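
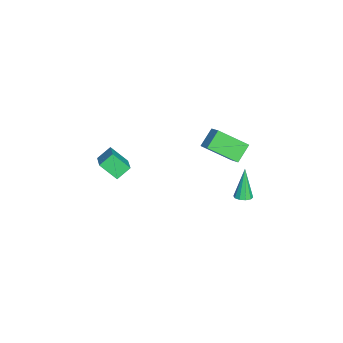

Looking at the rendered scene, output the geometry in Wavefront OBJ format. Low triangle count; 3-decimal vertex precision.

v 1.287 3.165 2.515
v 1.379 1.632 3.582
v 0.519 3.638 3.26
v 0.611 2.105 4.327
v 2.009 3.555 3.013
v 2.101 2.022 4.08
v 1.241 4.028 3.758
v 1.333 2.495 4.825
v -2.14 3.611 -3.592
v -1.668 3.768 -3.438
v -2.74 3.629 -1.768
v -1.845 4.029 -3.499
v -2.134 4.131 -3.595
v -2.426 4.035 -3.69
v -2.608 3.776 -3.747
v -2.612 3.455 -3.746
v -2.435 3.193 -3.685
v -2.146 3.091 -3.589
v -1.854 3.188 -3.494
v -1.672 3.446 -3.436
v 1.161 -3.608 1.923
v 0.741 -2.99 2.494
v 1.367 -2.699 1.09
v 0.947 -2.081 1.661
v 2.533 -3.299 2.599
v 2.113 -2.681 3.17
v 2.739 -2.39 1.766
v 2.319 -1.772 2.337
f 2 4 1
f 5 2 1
f 1 4 3
f 3 5 1
f 2 8 4
f 6 2 5
f 6 8 2
f 4 8 3
f 7 5 3
f 3 8 7
f 7 6 5
f 8 6 7
f 10 9 12
f 10 12 11
f 12 9 13
f 12 13 11
f 13 9 14
f 13 14 11
f 14 9 15
f 14 15 11
f 15 9 16
f 15 16 11
f 16 9 17
f 16 17 11
f 17 9 18
f 17 18 11
f 18 9 19
f 18 19 11
f 19 9 20
f 19 20 11
f 20 9 10
f 20 10 11
f 22 24 21
f 25 22 21
f 21 24 23
f 23 25 21
f 22 28 24
f 26 22 25
f 26 28 22
f 24 28 23
f 27 25 23
f 23 28 27
f 27 26 25
f 28 26 27



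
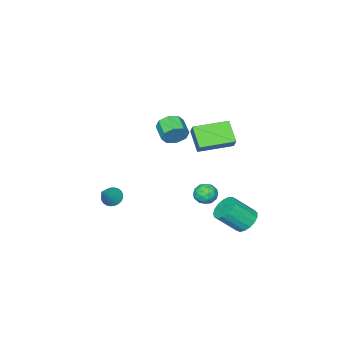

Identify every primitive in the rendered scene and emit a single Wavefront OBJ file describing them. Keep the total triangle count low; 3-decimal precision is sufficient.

v 0.295 4.274 -4.179
v 0.775 4.971 -4.101
v 1.725 4.183 -2.903
v 1.245 3.486 -2.981
v 0.478 5.027 -3.829
v 1.427 4.239 -2.631
v 0.139 4.91 -3.637
v 1.088 4.122 -2.439
v -0.165 4.647 -3.569
v 0.785 3.859 -2.371
v -0.363 4.299 -3.641
v 0.587 3.511 -2.443
v -0.41 3.945 -3.836
v 0.54 3.157 -2.638
v -0.296 3.667 -4.11
v 0.654 2.879 -2.912
v -0.046 3.527 -4.4
v 0.904 2.739 -3.201
v 0.282 3.559 -4.639
v 1.231 2.771 -3.44
v 0.613 3.754 -4.772
v 1.562 2.967 -3.574
v 0.871 4.069 -4.77
v 1.82 3.281 -3.572
v 0.997 4.43 -4.632
v 1.947 3.643 -3.434
v 0.962 4.756 -4.391
v 1.912 3.968 -3.193
v 2.968 -3.5 -4.564
v 3.365 -3.244 -5.039
v 4.112 -3.14 -3.416
v 3.227 -3.033 -4.969
v 3.05 -2.893 -4.836
v 2.861 -2.846 -4.662
v 2.688 -2.899 -4.473
v 2.557 -3.042 -4.298
v 2.49 -3.256 -4.164
v 2.495 -3.507 -4.09
v 2.572 -3.757 -4.088
v 2.709 -3.967 -4.159
v 2.886 -4.107 -4.292
v 3.076 -4.154 -4.466
v 3.249 -4.102 -4.654
v 3.379 -3.958 -4.83
v 3.447 -3.744 -4.964
v 3.442 -3.494 -5.038
v 2.472 2.607 1.656
v 1.942 1.59 2.592
v 0.726 3.636 1.786
v 0.197 2.619 2.722
v 2.803 3.081 2.358
v 2.274 2.064 3.294
v 1.058 4.11 2.488
v 0.528 3.093 3.424
v 1.968 0.496 1.771
v 2.234 0.095 1.145
v 1.718 -0.837 1.522
v 1.452 -0.436 2.149
v 2.616 0.073 1.613
v 2.1 -0.859 1.99
v 2.619 0.298 2.174
v 2.102 -0.633 2.551
v 2.24 0.64 2.499
v 1.724 -0.292 2.876
v 1.702 0.897 2.398
v 1.186 -0.035 2.775
v 1.32 0.919 1.93
v 0.804 -0.013 2.307
v 1.318 0.693 1.369
v 0.801 -0.238 1.746
v 1.696 0.352 1.044
v 1.18 -0.58 1.421
v 0.79 1.95 -2.197
v 1.104 2.477 -1.791
v 1.696 2.003 -2.969
v 2.01 2.53 -2.563
v 1.971 1.842 -2.305
v 1.411 1.809 -1.829
v 1.389 2.671 -2.931
v 0.829 2.638 -2.455
v 1.475 2.923 -2.245
v 1.834 2.41 -1.858
v 0.966 2.07 -2.902
v 1.325 1.557 -2.515
v 0.868 2.209 -1.927
v 1.932 2.271 -2.833
v 1.909 1.867 -2.682
v 2.094 2.177 -2.444
v 1.048 1.816 -1.948
v 1.233 2.126 -1.71
v 1.742 1.753 -2.012
v 1.567 2.354 -3.05
v 1.752 2.664 -2.812
v 0.706 2.303 -2.316
v 0.891 2.613 -2.078
v 1.058 2.727 -2.748
v 1.27 2.781 -1.955
v 1.802 2.812 -2.408
v 1.437 2.895 -2.625
v 1.108 2.875 -2.345
v 1.482 2.479 -1.727
v 2.014 2.511 -2.181
v 1.991 2.106 -2.029
v 1.662 2.087 -1.749
v 1.699 2.742 -1.994
v 0.786 1.969 -2.579
v 1.318 2.001 -3.033
v 1.138 2.393 -3.011
v 0.809 2.374 -2.731
v 0.998 1.668 -2.352
v 1.53 1.699 -2.805
v 1.692 1.605 -2.415
v 1.363 1.585 -2.135
v 1.101 1.738 -2.766
f 2 1 5
f 2 5 3
f 3 5 6
f 3 6 4
f 5 1 7
f 5 7 6
f 6 7 8
f 6 8 4
f 7 1 9
f 7 9 8
f 8 9 10
f 8 10 4
f 9 1 11
f 9 11 10
f 10 11 12
f 10 12 4
f 11 1 13
f 11 13 12
f 12 13 14
f 12 14 4
f 13 1 15
f 13 15 14
f 14 15 16
f 14 16 4
f 15 1 17
f 15 17 16
f 16 17 18
f 16 18 4
f 17 1 19
f 17 19 18
f 18 19 20
f 18 20 4
f 19 1 21
f 19 21 20
f 20 21 22
f 20 22 4
f 21 1 23
f 21 23 22
f 22 23 24
f 22 24 4
f 23 1 25
f 23 25 24
f 24 25 26
f 24 26 4
f 25 1 27
f 25 27 26
f 26 27 28
f 26 28 4
f 27 1 2
f 27 2 28
f 28 2 3
f 28 3 4
f 30 29 32
f 30 32 31
f 32 29 33
f 32 33 31
f 33 29 34
f 33 34 31
f 34 29 35
f 34 35 31
f 35 29 36
f 35 36 31
f 36 29 37
f 36 37 31
f 37 29 38
f 37 38 31
f 38 29 39
f 38 39 31
f 39 29 40
f 39 40 31
f 40 29 41
f 40 41 31
f 41 29 42
f 41 42 31
f 42 29 43
f 42 43 31
f 43 29 44
f 43 44 31
f 44 29 45
f 44 45 31
f 45 29 46
f 45 46 31
f 46 29 30
f 46 30 31
f 48 50 47
f 51 48 47
f 47 50 49
f 49 51 47
f 48 54 50
f 52 48 51
f 52 54 48
f 50 54 49
f 53 51 49
f 49 54 53
f 53 52 51
f 54 52 53
f 56 55 59
f 56 59 57
f 57 59 60
f 57 60 58
f 59 55 61
f 59 61 60
f 60 61 62
f 60 62 58
f 61 55 63
f 61 63 62
f 62 63 64
f 62 64 58
f 63 55 65
f 63 65 64
f 64 65 66
f 64 66 58
f 65 55 67
f 65 67 66
f 66 67 68
f 66 68 58
f 67 55 69
f 67 69 68
f 68 69 70
f 68 70 58
f 69 55 71
f 69 71 70
f 70 71 72
f 70 72 58
f 71 55 56
f 71 56 72
f 72 56 57
f 72 57 58
f 73 110 89
f 110 84 113
f 89 113 78
f 110 113 89
f 73 89 85
f 89 78 90
f 85 90 74
f 89 90 85
f 73 85 94
f 85 74 95
f 94 95 80
f 85 95 94
f 73 94 106
f 94 80 109
f 106 109 83
f 94 109 106
f 73 106 110
f 106 83 114
f 110 114 84
f 106 114 110
f 74 90 101
f 90 78 104
f 101 104 82
f 90 104 101
f 78 113 91
f 113 84 112
f 91 112 77
f 113 112 91
f 84 114 111
f 114 83 107
f 111 107 75
f 114 107 111
f 83 109 108
f 109 80 96
f 108 96 79
f 109 96 108
f 80 95 100
f 95 74 97
f 100 97 81
f 95 97 100
f 76 102 88
f 102 82 103
f 88 103 77
f 102 103 88
f 76 88 86
f 88 77 87
f 86 87 75
f 88 87 86
f 76 86 93
f 86 75 92
f 93 92 79
f 86 92 93
f 76 93 98
f 93 79 99
f 98 99 81
f 93 99 98
f 76 98 102
f 98 81 105
f 102 105 82
f 98 105 102
f 77 103 91
f 103 82 104
f 91 104 78
f 103 104 91
f 75 87 111
f 87 77 112
f 111 112 84
f 87 112 111
f 79 92 108
f 92 75 107
f 108 107 83
f 92 107 108
f 81 99 100
f 99 79 96
f 100 96 80
f 99 96 100
f 82 105 101
f 105 81 97
f 101 97 74
f 105 97 101



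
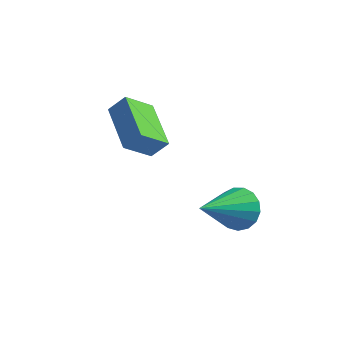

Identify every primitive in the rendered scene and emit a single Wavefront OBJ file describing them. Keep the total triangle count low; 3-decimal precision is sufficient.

v -3.339 -0.159 1.797
v -2.803 0.088 2.436
v -2.998 0.849 1.122
v -2.462 1.095 1.761
v -1.778 -1.275 0.919
v -1.242 -1.029 1.558
v -1.437 -0.268 0.244
v -0.901 -0.021 0.883
v 1.21 0.923 -1.843
v 1.591 1.205 -1.09
v 1.05 -0.963 -1.057
v 1.175 1.268 -1.023
v 0.767 1.252 -1.144
v 0.461 1.161 -1.426
v 0.326 1.015 -1.803
v 0.393 0.848 -2.189
v 0.648 0.699 -2.496
v 1.031 0.601 -2.653
v 1.456 0.576 -2.625
v 1.824 0.632 -2.418
v 2.051 0.754 -2.079
v 2.086 0.914 -1.686
v 1.92 1.077 -1.329
f 2 4 1
f 5 2 1
f 1 4 3
f 3 5 1
f 2 8 4
f 6 2 5
f 6 8 2
f 4 8 3
f 7 5 3
f 3 8 7
f 7 6 5
f 8 6 7
f 10 9 12
f 10 12 11
f 12 9 13
f 12 13 11
f 13 9 14
f 13 14 11
f 14 9 15
f 14 15 11
f 15 9 16
f 15 16 11
f 16 9 17
f 16 17 11
f 17 9 18
f 17 18 11
f 18 9 19
f 18 19 11
f 19 9 20
f 19 20 11
f 20 9 21
f 20 21 11
f 21 9 22
f 21 22 11
f 22 9 23
f 22 23 11
f 23 9 10
f 23 10 11



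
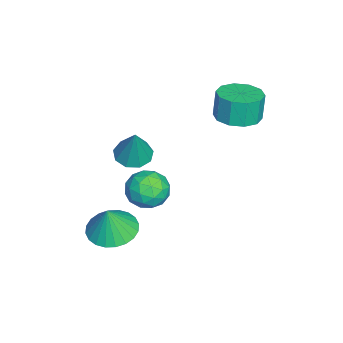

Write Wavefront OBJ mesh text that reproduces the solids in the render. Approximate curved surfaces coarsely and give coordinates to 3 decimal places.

v 3.66 -1.324 -2.02
v 4.668 -1.008 -2.246
v 4.02 -1.456 -0.6
v 4.482 -0.639 -2.165
v 4.171 -0.374 -2.061
v 3.782 -0.254 -1.952
v 3.375 -0.296 -1.852
v 3.011 -0.496 -1.779
v 2.746 -0.821 -1.741
v 2.62 -1.223 -1.747
v 2.653 -1.641 -1.793
v 2.838 -2.01 -1.875
v 3.149 -2.275 -1.978
v 3.538 -2.395 -2.088
v 3.945 -2.353 -2.187
v 4.309 -2.153 -2.261
v 4.574 -1.828 -2.298
v 4.7 -1.426 -2.293
v -0.689 -1.171 -0.859
v -0.182 -1.843 -0.974
v -0.031 -0.969 0.879
v 0.094 -1.356 -1.134
v 0.002 -0.783 -1.166
v -0.412 -0.391 -1.054
v -0.957 -0.364 -0.851
v -1.376 -0.714 -0.652
v -1.473 -1.278 -0.55
v -1.204 -1.792 -0.592
v -0.694 -2.015 -0.76
v -0.873 3.121 1.833
v -0.331 3.973 1.864
v -0.526 4.051 3.157
v -1.067 3.199 3.127
v -0.928 4.127 1.765
v -1.123 4.205 3.058
v -1.504 3.897 1.692
v -1.699 3.975 2.985
v -1.838 3.37 1.673
v -2.033 3.448 2.966
v -1.804 2.748 1.716
v -1.999 2.826 3.009
v -1.414 2.269 1.803
v -1.609 2.347 3.096
v -0.817 2.115 1.902
v -1.012 2.193 3.195
v -0.241 2.345 1.975
v -0.436 2.423 3.268
v 0.093 2.872 1.994
v -0.102 2.95 3.287
v 0.059 3.494 1.951
v -0.136 3.572 3.244
v 1.119 0.316 -1.566
v 1.585 -0.396 -2.109
v -0.325 -0.364 -1.911
v 0.141 -1.076 -2.454
v 0.245 -1.058 -1.451
v 1.137 -0.638 -1.237
v 0.123 -0.122 -2.783
v 1.015 0.298 -2.569
v 0.969 -0.667 -2.861
v 1.044 -1.246 -2.037
v 0.216 0.486 -1.983
v 0.291 -0.093 -1.159
v 1.479 0.02 -1.807
v -0.219 -0.78 -2.213
v -0.158 -0.769 -1.623
v 0.116 -1.188 -1.942
v 1.216 -0.123 -1.294
v 1.489 -0.541 -1.613
v 0.701 -0.93 -1.227
v -0.229 -0.219 -2.407
v 0.044 -0.637 -2.726
v 1.144 0.428 -2.078
v 1.418 0.009 -2.397
v 0.559 0.17 -2.793
v 1.39 -0.558 -2.568
v 0.542 -0.958 -2.772
v 0.531 -0.397 -2.965
v 1.056 -0.15 -2.839
v 1.435 -0.898 -2.084
v 0.586 -1.298 -2.287
v 0.647 -1.288 -1.697
v 1.171 -1.041 -1.572
v 1.073 -1.057 -2.526
v 0.674 0.538 -1.733
v -0.175 0.138 -1.936
v 0.089 0.281 -2.448
v 0.613 0.528 -2.323
v 0.718 0.198 -1.248
v -0.13 -0.202 -1.452
v 0.204 -0.61 -1.181
v 0.729 -0.363 -1.055
v 0.187 0.297 -1.494
f 2 1 4
f 2 4 3
f 4 1 5
f 4 5 3
f 5 1 6
f 5 6 3
f 6 1 7
f 6 7 3
f 7 1 8
f 7 8 3
f 8 1 9
f 8 9 3
f 9 1 10
f 9 10 3
f 10 1 11
f 10 11 3
f 11 1 12
f 11 12 3
f 12 1 13
f 12 13 3
f 13 1 14
f 13 14 3
f 14 1 15
f 14 15 3
f 15 1 16
f 15 16 3
f 16 1 17
f 16 17 3
f 17 1 18
f 17 18 3
f 18 1 2
f 18 2 3
f 20 19 22
f 20 22 21
f 22 19 23
f 22 23 21
f 23 19 24
f 23 24 21
f 24 19 25
f 24 25 21
f 25 19 26
f 25 26 21
f 26 19 27
f 26 27 21
f 27 19 28
f 27 28 21
f 28 19 29
f 28 29 21
f 29 19 20
f 29 20 21
f 31 30 34
f 31 34 32
f 32 34 35
f 32 35 33
f 34 30 36
f 34 36 35
f 35 36 37
f 35 37 33
f 36 30 38
f 36 38 37
f 37 38 39
f 37 39 33
f 38 30 40
f 38 40 39
f 39 40 41
f 39 41 33
f 40 30 42
f 40 42 41
f 41 42 43
f 41 43 33
f 42 30 44
f 42 44 43
f 43 44 45
f 43 45 33
f 44 30 46
f 44 46 45
f 45 46 47
f 45 47 33
f 46 30 48
f 46 48 47
f 47 48 49
f 47 49 33
f 48 30 50
f 48 50 49
f 49 50 51
f 49 51 33
f 50 30 31
f 50 31 51
f 51 31 32
f 51 32 33
f 52 89 68
f 89 63 92
f 68 92 57
f 89 92 68
f 52 68 64
f 68 57 69
f 64 69 53
f 68 69 64
f 52 64 73
f 64 53 74
f 73 74 59
f 64 74 73
f 52 73 85
f 73 59 88
f 85 88 62
f 73 88 85
f 52 85 89
f 85 62 93
f 89 93 63
f 85 93 89
f 53 69 80
f 69 57 83
f 80 83 61
f 69 83 80
f 57 92 70
f 92 63 91
f 70 91 56
f 92 91 70
f 63 93 90
f 93 62 86
f 90 86 54
f 93 86 90
f 62 88 87
f 88 59 75
f 87 75 58
f 88 75 87
f 59 74 79
f 74 53 76
f 79 76 60
f 74 76 79
f 55 81 67
f 81 61 82
f 67 82 56
f 81 82 67
f 55 67 65
f 67 56 66
f 65 66 54
f 67 66 65
f 55 65 72
f 65 54 71
f 72 71 58
f 65 71 72
f 55 72 77
f 72 58 78
f 77 78 60
f 72 78 77
f 55 77 81
f 77 60 84
f 81 84 61
f 77 84 81
f 56 82 70
f 82 61 83
f 70 83 57
f 82 83 70
f 54 66 90
f 66 56 91
f 90 91 63
f 66 91 90
f 58 71 87
f 71 54 86
f 87 86 62
f 71 86 87
f 60 78 79
f 78 58 75
f 79 75 59
f 78 75 79
f 61 84 80
f 84 60 76
f 80 76 53
f 84 76 80



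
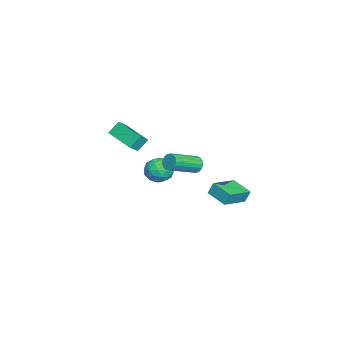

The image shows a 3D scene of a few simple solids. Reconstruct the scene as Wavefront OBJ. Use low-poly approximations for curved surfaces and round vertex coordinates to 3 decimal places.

v -0.407 -0.79 -2.943
v 0.375 -0.851 -3.394
v -0.615 -2.229 -3.106
v 0.167 -2.29 -3.557
v 0.169 -2.107 -2.672
v 0.297 -1.218 -2.571
v -0.537 -1.862 -3.929
v -0.409 -0.973 -3.828
v 0.294 -1.514 -4.003
v 0.73 -1.666 -3.226
v -0.97 -1.414 -3.274
v -0.534 -1.566 -2.497
v 0.002 -0.694 -3.154
v -0.242 -2.386 -3.346
v -0.241 -2.278 -2.825
v 0.218 -2.314 -3.09
v -0.043 -0.909 -2.67
v 0.416 -0.946 -2.935
v 0.295 -1.684 -2.511
v -0.656 -2.134 -3.565
v -0.197 -2.171 -3.83
v -0.458 -0.766 -3.41
v 0.001 -0.802 -3.675
v -0.535 -1.396 -3.989
v 0.414 -1.12 -3.777
v 0.292 -1.966 -3.873
v -0.122 -1.714 -4.092
v -0.047 -1.192 -4.033
v 0.671 -1.209 -3.321
v 0.548 -2.055 -3.416
v 0.55 -1.947 -2.896
v 0.625 -1.424 -2.837
v 0.623 -1.599 -3.679
v -0.788 -1.025 -3.084
v -0.911 -1.871 -3.179
v -0.865 -1.656 -3.663
v -0.79 -1.133 -3.604
v -0.532 -1.114 -2.627
v -0.654 -1.96 -2.723
v -0.193 -1.888 -2.467
v -0.118 -1.366 -2.408
v -0.863 -1.481 -2.821
v 4.152 2.046 -2.189
v 4.083 2.328 -1.444
v 2.8 2.9 -2.636
v 2.731 3.181 -1.89
v 4.909 3.079 -2.51
v 4.84 3.36 -1.764
v 3.557 3.932 -2.956
v 3.488 4.214 -2.211
v 1.132 0.812 -1.838
v 1.478 0.891 -2.284
v 2.734 -0.333 -1.528
v 2.388 -0.412 -1.082
v 1.556 1.082 -2.106
v 2.813 -0.142 -1.35
v 1.538 1.211 -1.866
v 2.794 -0.013 -1.11
v 1.426 1.249 -1.62
v 2.682 0.025 -0.864
v 1.247 1.186 -1.424
v 2.503 -0.038 -0.668
v 1.042 1.038 -1.323
v 2.298 -0.186 -0.566
v 0.857 0.838 -1.34
v 2.113 -0.386 -0.583
v 0.735 0.632 -1.471
v 1.991 -0.592 -0.714
v 0.704 0.467 -1.686
v 1.96 -0.757 -0.929
v 0.771 0.381 -1.936
v 2.027 -0.842 -1.179
v 0.921 0.394 -2.164
v 2.177 -0.83 -1.407
v 1.119 0.503 -2.317
v 2.375 -0.721 -1.56
v 1.32 0.682 -2.36
v 2.576 -0.542 -1.604
v -2.832 -4.631 -2.324
v -2.275 -4.943 -1.794
v -3.247 -4.129 -1.592
v -2.689 -4.441 -1.062
v -1.611 -3.079 -2.698
v -1.053 -3.391 -2.168
v -2.025 -2.577 -1.966
v -1.468 -2.889 -1.436
f 1 38 17
f 38 12 41
f 17 41 6
f 38 41 17
f 1 17 13
f 17 6 18
f 13 18 2
f 17 18 13
f 1 13 22
f 13 2 23
f 22 23 8
f 13 23 22
f 1 22 34
f 22 8 37
f 34 37 11
f 22 37 34
f 1 34 38
f 34 11 42
f 38 42 12
f 34 42 38
f 2 18 29
f 18 6 32
f 29 32 10
f 18 32 29
f 6 41 19
f 41 12 40
f 19 40 5
f 41 40 19
f 12 42 39
f 42 11 35
f 39 35 3
f 42 35 39
f 11 37 36
f 37 8 24
f 36 24 7
f 37 24 36
f 8 23 28
f 23 2 25
f 28 25 9
f 23 25 28
f 4 30 16
f 30 10 31
f 16 31 5
f 30 31 16
f 4 16 14
f 16 5 15
f 14 15 3
f 16 15 14
f 4 14 21
f 14 3 20
f 21 20 7
f 14 20 21
f 4 21 26
f 21 7 27
f 26 27 9
f 21 27 26
f 4 26 30
f 26 9 33
f 30 33 10
f 26 33 30
f 5 31 19
f 31 10 32
f 19 32 6
f 31 32 19
f 3 15 39
f 15 5 40
f 39 40 12
f 15 40 39
f 7 20 36
f 20 3 35
f 36 35 11
f 20 35 36
f 9 27 28
f 27 7 24
f 28 24 8
f 27 24 28
f 10 33 29
f 33 9 25
f 29 25 2
f 33 25 29
f 44 46 43
f 47 44 43
f 43 46 45
f 45 47 43
f 44 50 46
f 48 44 47
f 48 50 44
f 46 50 45
f 49 47 45
f 45 50 49
f 49 48 47
f 50 48 49
f 52 51 55
f 52 55 53
f 53 55 56
f 53 56 54
f 55 51 57
f 55 57 56
f 56 57 58
f 56 58 54
f 57 51 59
f 57 59 58
f 58 59 60
f 58 60 54
f 59 51 61
f 59 61 60
f 60 61 62
f 60 62 54
f 61 51 63
f 61 63 62
f 62 63 64
f 62 64 54
f 63 51 65
f 63 65 64
f 64 65 66
f 64 66 54
f 65 51 67
f 65 67 66
f 66 67 68
f 66 68 54
f 67 51 69
f 67 69 68
f 68 69 70
f 68 70 54
f 69 51 71
f 69 71 70
f 70 71 72
f 70 72 54
f 71 51 73
f 71 73 72
f 72 73 74
f 72 74 54
f 73 51 75
f 73 75 74
f 74 75 76
f 74 76 54
f 75 51 77
f 75 77 76
f 76 77 78
f 76 78 54
f 77 51 52
f 77 52 78
f 78 52 53
f 78 53 54
f 80 82 79
f 83 80 79
f 79 82 81
f 81 83 79
f 80 86 82
f 84 80 83
f 84 86 80
f 82 86 81
f 85 83 81
f 81 86 85
f 85 84 83
f 86 84 85



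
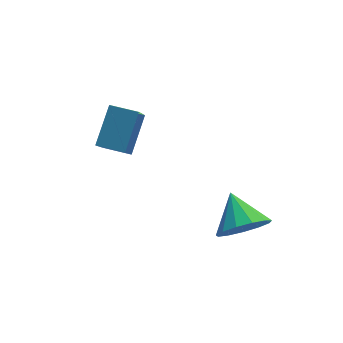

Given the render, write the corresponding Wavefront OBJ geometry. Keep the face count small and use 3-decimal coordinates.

v -4.575 1.829 3.031
v -3.762 2.862 4.186
v -3.985 3.155 1.43
v -3.172 4.188 2.585
v -3.648 1.252 2.895
v -2.835 2.285 4.05
v -3.058 2.578 1.294
v -2.245 3.611 2.449
v -0.032 -1.265 -0.245
v 0.962 -1.401 0.063
v -0.108 0.065 0.585
v 0.985 -1.087 -0.438
v 0.684 -0.829 -0.878
v 0.156 -0.71 -1.117
v -0.432 -0.767 -1.079
v -0.892 -0.982 -0.777
v -1.08 -1.287 -0.306
v -0.935 -1.585 0.184
v -0.503 -1.781 0.538
v 0.078 -1.814 0.643
v 0.624 -1.672 0.466
f 2 4 1
f 5 2 1
f 1 4 3
f 3 5 1
f 2 8 4
f 6 2 5
f 6 8 2
f 4 8 3
f 7 5 3
f 3 8 7
f 7 6 5
f 8 6 7
f 10 9 12
f 10 12 11
f 12 9 13
f 12 13 11
f 13 9 14
f 13 14 11
f 14 9 15
f 14 15 11
f 15 9 16
f 15 16 11
f 16 9 17
f 16 17 11
f 17 9 18
f 17 18 11
f 18 9 19
f 18 19 11
f 19 9 20
f 19 20 11
f 20 9 21
f 20 21 11
f 21 9 10
f 21 10 11



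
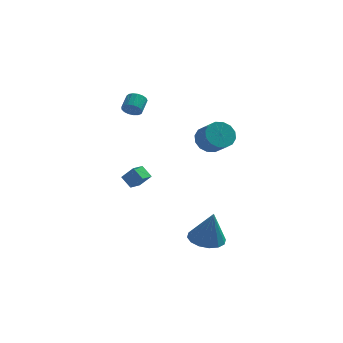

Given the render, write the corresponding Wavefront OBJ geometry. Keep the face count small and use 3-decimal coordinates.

v 1.221 -3.879 -4.9
v 2.277 -3.677 -5.08
v 1.619 -4.101 -2.82
v 2.046 -3.171 -4.982
v 1.595 -2.855 -4.862
v 1.043 -2.814 -4.752
v 0.539 -3.057 -4.682
v 0.218 -3.521 -4.67
v 0.165 -4.081 -4.72
v 0.396 -4.586 -4.818
v 0.848 -4.902 -4.938
v 1.4 -4.944 -5.048
v 1.904 -4.7 -5.118
v 2.225 -4.236 -5.13
v 1.234 0.251 0.829
v 1.905 0.1 0.159
v 2.537 -0.823 1.002
v 1.866 -0.671 1.671
v 2.081 0.473 0.436
v 2.713 -0.449 1.278
v 2.03 0.787 0.817
v 2.663 -0.135 1.66
v 1.766 0.957 1.202
v 2.398 0.035 2.045
v 1.359 0.938 1.487
v 1.992 0.016 2.329
v 0.919 0.735 1.596
v 1.551 -0.187 2.438
v 0.563 0.403 1.498
v 1.195 -0.52 2.341
v 0.387 0.029 1.222
v 1.019 -0.893 2.064
v 0.437 -0.285 0.84
v 1.07 -1.207 1.683
v 0.702 -0.455 0.455
v 1.334 -1.377 1.298
v 1.108 -0.436 0.171
v 1.741 -1.358 1.013
v 1.549 -0.233 0.062
v 2.181 -1.155 0.904
v -3.981 2.431 -3.493
v -3.266 2.238 -2.64
v -3.506 3.237 -3.708
v -2.79 3.044 -2.855
v -3.41 1.936 -4.085
v -2.694 1.743 -3.232
v -2.934 2.742 -4.3
v -2.219 2.549 -3.447
v -3.398 3.288 1.65
v -3.035 2.957 2.06
v -2.799 3.861 2.581
v -3.162 4.192 2.17
v -2.84 3.035 1.837
v -2.605 3.939 2.357
v -2.774 3.171 1.57
v -2.538 4.075 2.091
v -2.85 3.333 1.322
v -2.614 4.238 1.843
v -3.052 3.486 1.149
v -2.816 4.39 1.67
v -3.333 3.593 1.091
v -3.097 4.497 1.611
v -3.629 3.63 1.16
v -3.393 4.534 1.681
v -3.872 3.588 1.342
v -3.636 4.493 1.863
v -4.006 3.478 1.594
v -3.771 4.383 2.115
v -4.001 3.324 1.859
v -3.766 4.229 2.38
v -3.858 3.162 2.076
v -3.623 4.067 2.597
v -3.61 3.029 2.195
v -3.374 3.933 2.716
v -3.312 2.955 2.19
v -3.077 3.859 2.71
f 2 1 4
f 2 4 3
f 4 1 5
f 4 5 3
f 5 1 6
f 5 6 3
f 6 1 7
f 6 7 3
f 7 1 8
f 7 8 3
f 8 1 9
f 8 9 3
f 9 1 10
f 9 10 3
f 10 1 11
f 10 11 3
f 11 1 12
f 11 12 3
f 12 1 13
f 12 13 3
f 13 1 14
f 13 14 3
f 14 1 2
f 14 2 3
f 16 15 19
f 16 19 17
f 17 19 20
f 17 20 18
f 19 15 21
f 19 21 20
f 20 21 22
f 20 22 18
f 21 15 23
f 21 23 22
f 22 23 24
f 22 24 18
f 23 15 25
f 23 25 24
f 24 25 26
f 24 26 18
f 25 15 27
f 25 27 26
f 26 27 28
f 26 28 18
f 27 15 29
f 27 29 28
f 28 29 30
f 28 30 18
f 29 15 31
f 29 31 30
f 30 31 32
f 30 32 18
f 31 15 33
f 31 33 32
f 32 33 34
f 32 34 18
f 33 15 35
f 33 35 34
f 34 35 36
f 34 36 18
f 35 15 37
f 35 37 36
f 36 37 38
f 36 38 18
f 37 15 39
f 37 39 38
f 38 39 40
f 38 40 18
f 39 15 16
f 39 16 40
f 40 16 17
f 40 17 18
f 42 44 41
f 45 42 41
f 41 44 43
f 43 45 41
f 42 48 44
f 46 42 45
f 46 48 42
f 44 48 43
f 47 45 43
f 43 48 47
f 47 46 45
f 48 46 47
f 50 49 53
f 50 53 51
f 51 53 54
f 51 54 52
f 53 49 55
f 53 55 54
f 54 55 56
f 54 56 52
f 55 49 57
f 55 57 56
f 56 57 58
f 56 58 52
f 57 49 59
f 57 59 58
f 58 59 60
f 58 60 52
f 59 49 61
f 59 61 60
f 60 61 62
f 60 62 52
f 61 49 63
f 61 63 62
f 62 63 64
f 62 64 52
f 63 49 65
f 63 65 64
f 64 65 66
f 64 66 52
f 65 49 67
f 65 67 66
f 66 67 68
f 66 68 52
f 67 49 69
f 67 69 68
f 68 69 70
f 68 70 52
f 69 49 71
f 69 71 70
f 70 71 72
f 70 72 52
f 71 49 73
f 71 73 72
f 72 73 74
f 72 74 52
f 73 49 75
f 73 75 74
f 74 75 76
f 74 76 52
f 75 49 50
f 75 50 76
f 76 50 51
f 76 51 52



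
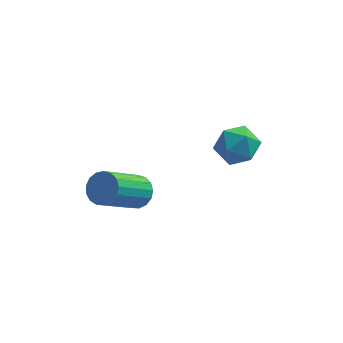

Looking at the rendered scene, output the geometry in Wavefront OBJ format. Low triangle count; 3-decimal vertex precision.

v 1.128 0.891 -1.669
v 2.012 0.894 -2.062
v 1.308 -0.614 -1.278
v 2.192 -0.611 -1.671
v 2.02 -0.11 -0.861
v 1.909 0.82 -1.103
v 1.411 -0.54 -2.237
v 1.3 0.39 -2.479
v 2.187 0.01 -2.413
v 2.564 0.276 -1.563
v 0.756 0.004 -1.777
v 1.133 0.27 -0.927
v -1.83 -3.058 -1.56
v -1.265 -3.48 -1.485
v -2.364 -4.704 -0.085
v -2.93 -4.282 -0.16
v -1.222 -3.244 -1.244
v -2.321 -4.468 0.155
v -1.319 -2.965 -1.076
v -2.418 -4.189 0.323
v -1.533 -2.707 -1.019
v -2.632 -3.931 0.381
v -1.815 -2.53 -1.086
v -2.914 -3.754 0.314
v -2.101 -2.473 -1.261
v -3.2 -3.698 0.139
v -2.325 -2.551 -1.505
v -3.424 -3.775 -0.105
v -2.435 -2.745 -1.761
v -3.534 -3.969 -0.361
v -2.407 -3.01 -1.971
v -3.506 -4.235 -0.571
v -2.247 -3.287 -2.087
v -3.346 -4.511 -0.687
v -1.992 -3.511 -2.082
v -3.091 -4.735 -0.683
v -1.699 -3.631 -1.958
v -2.798 -4.855 -0.558
v -1.437 -3.62 -1.742
v -2.536 -4.844 -0.342
f 1 12 6
f 1 6 2
f 1 2 8
f 1 8 11
f 1 11 12
f 2 6 10
f 6 12 5
f 12 11 3
f 11 8 7
f 8 2 9
f 4 10 5
f 4 5 3
f 4 3 7
f 4 7 9
f 4 9 10
f 5 10 6
f 3 5 12
f 7 3 11
f 9 7 8
f 10 9 2
f 14 13 17
f 14 17 15
f 15 17 18
f 15 18 16
f 17 13 19
f 17 19 18
f 18 19 20
f 18 20 16
f 19 13 21
f 19 21 20
f 20 21 22
f 20 22 16
f 21 13 23
f 21 23 22
f 22 23 24
f 22 24 16
f 23 13 25
f 23 25 24
f 24 25 26
f 24 26 16
f 25 13 27
f 25 27 26
f 26 27 28
f 26 28 16
f 27 13 29
f 27 29 28
f 28 29 30
f 28 30 16
f 29 13 31
f 29 31 30
f 30 31 32
f 30 32 16
f 31 13 33
f 31 33 32
f 32 33 34
f 32 34 16
f 33 13 35
f 33 35 34
f 34 35 36
f 34 36 16
f 35 13 37
f 35 37 36
f 36 37 38
f 36 38 16
f 37 13 39
f 37 39 38
f 38 39 40
f 38 40 16
f 39 13 14
f 39 14 40
f 40 14 15
f 40 15 16



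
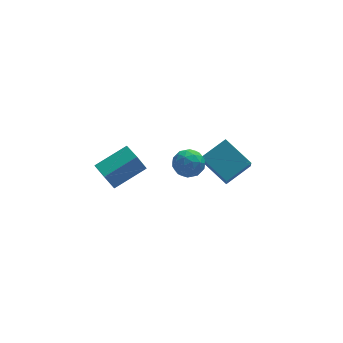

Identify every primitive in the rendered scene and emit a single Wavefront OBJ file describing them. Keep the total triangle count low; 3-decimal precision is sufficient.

v -0.716 -2.433 2.91
v -0.239 -3.03 3.394
v -1.081 -3.49 1.966
v -0.604 -4.087 2.45
v -1.367 -3.738 2.787
v -1.142 -3.084 3.371
v -0.178 -3.436 1.989
v 0.047 -2.782 2.573
v 0.093 -3.65 2.825
v -0.642 -3.836 3.318
v -0.678 -2.684 2.042
v -1.413 -2.87 2.535
v -0.446 -2.639 3.235
v -0.874 -3.881 2.125
v -1.323 -3.676 2.323
v -1.043 -4.027 2.608
v -0.976 -2.671 3.221
v -0.696 -3.022 3.506
v -1.359 -3.437 3.149
v -0.624 -3.498 1.854
v -0.344 -3.849 2.139
v -0.277 -2.493 2.752
v 0.003 -2.844 3.037
v 0.039 -3.083 2.211
v 0.03 -3.354 3.185
v -0.185 -3.975 2.63
v 0.066 -3.592 2.359
v 0.198 -3.208 2.702
v -0.402 -3.463 3.475
v -0.616 -4.085 2.92
v -1.065 -3.879 3.118
v -0.932 -3.495 3.461
v -0.207 -3.828 3.14
v -0.704 -2.435 2.44
v -0.918 -3.057 1.885
v -0.388 -3.025 1.899
v -0.255 -2.641 2.242
v -1.135 -2.545 2.73
v -1.35 -3.166 2.175
v -1.518 -3.312 2.658
v -1.386 -2.928 3.001
v -1.113 -2.692 2.22
v 0.938 0.334 -0.546
v 0.717 -0.491 0.473
v 2.416 0.864 0.203
v 2.195 0.039 1.223
v 1.945 -1.119 -1.503
v 1.724 -1.944 -0.483
v 3.423 -0.589 -0.753
v 3.202 -1.414 0.266
v -4.473 -3.047 1.299
v -4.969 -3.088 2.38
v -4.736 -1.858 1.225
v -5.231 -1.899 2.306
v -2.689 -2.601 2.134
v -3.184 -2.642 3.215
v -2.951 -1.412 2.06
v -3.447 -1.453 3.141
f 1 38 17
f 38 12 41
f 17 41 6
f 38 41 17
f 1 17 13
f 17 6 18
f 13 18 2
f 17 18 13
f 1 13 22
f 13 2 23
f 22 23 8
f 13 23 22
f 1 22 34
f 22 8 37
f 34 37 11
f 22 37 34
f 1 34 38
f 34 11 42
f 38 42 12
f 34 42 38
f 2 18 29
f 18 6 32
f 29 32 10
f 18 32 29
f 6 41 19
f 41 12 40
f 19 40 5
f 41 40 19
f 12 42 39
f 42 11 35
f 39 35 3
f 42 35 39
f 11 37 36
f 37 8 24
f 36 24 7
f 37 24 36
f 8 23 28
f 23 2 25
f 28 25 9
f 23 25 28
f 4 30 16
f 30 10 31
f 16 31 5
f 30 31 16
f 4 16 14
f 16 5 15
f 14 15 3
f 16 15 14
f 4 14 21
f 14 3 20
f 21 20 7
f 14 20 21
f 4 21 26
f 21 7 27
f 26 27 9
f 21 27 26
f 4 26 30
f 26 9 33
f 30 33 10
f 26 33 30
f 5 31 19
f 31 10 32
f 19 32 6
f 31 32 19
f 3 15 39
f 15 5 40
f 39 40 12
f 15 40 39
f 7 20 36
f 20 3 35
f 36 35 11
f 20 35 36
f 9 27 28
f 27 7 24
f 28 24 8
f 27 24 28
f 10 33 29
f 33 9 25
f 29 25 2
f 33 25 29
f 44 46 43
f 47 44 43
f 43 46 45
f 45 47 43
f 44 50 46
f 48 44 47
f 48 50 44
f 46 50 45
f 49 47 45
f 45 50 49
f 49 48 47
f 50 48 49
f 52 54 51
f 55 52 51
f 51 54 53
f 53 55 51
f 52 58 54
f 56 52 55
f 56 58 52
f 54 58 53
f 57 55 53
f 53 58 57
f 57 56 55
f 58 56 57



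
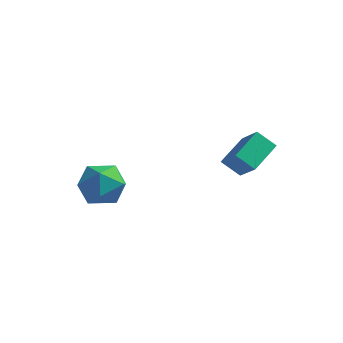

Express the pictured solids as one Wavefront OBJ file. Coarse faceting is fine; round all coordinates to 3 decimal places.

v -4.553 -0.094 1.113
v -3.688 0.29 0.486
v -3.372 -0.63 2.414
v -2.507 -0.246 1.787
v -3.237 0.486 2.256
v -3.967 0.818 1.452
v -3.093 -1.158 1.448
v -3.823 -0.826 0.644
v -2.785 -0.367 0.693
v -2.875 0.649 1.192
v -4.185 -0.989 1.708
v -4.275 0.027 2.207
v 0.163 3.151 1.877
v 0.465 4.628 2.525
v 0.967 3.285 1.199
v 1.269 4.761 1.846
v 1.051 2.559 2.814
v 1.353 4.035 3.461
v 1.855 2.692 2.135
v 2.157 4.169 2.783
f 1 12 6
f 1 6 2
f 1 2 8
f 1 8 11
f 1 11 12
f 2 6 10
f 6 12 5
f 12 11 3
f 11 8 7
f 8 2 9
f 4 10 5
f 4 5 3
f 4 3 7
f 4 7 9
f 4 9 10
f 5 10 6
f 3 5 12
f 7 3 11
f 9 7 8
f 10 9 2
f 14 16 13
f 17 14 13
f 13 16 15
f 15 17 13
f 14 20 16
f 18 14 17
f 18 20 14
f 16 20 15
f 19 17 15
f 15 20 19
f 19 18 17
f 20 18 19



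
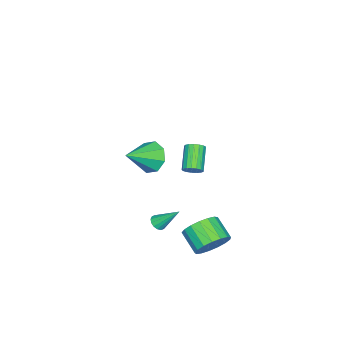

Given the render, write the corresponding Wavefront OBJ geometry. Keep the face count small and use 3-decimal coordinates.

v 1.513 4.346 -2.062
v 2.089 4.605 -1.236
v 1.503 3.533 -0.492
v 0.927 3.274 -1.318
v 1.673 4.871 -1.179
v 1.087 3.8 -0.435
v 1.22 5.018 -1.325
v 0.634 3.946 -0.58
v 0.834 5.011 -1.639
v 0.248 3.939 -0.895
v 0.604 4.851 -2.05
v 0.018 3.779 -1.306
v 0.582 4.575 -2.464
v -0.004 3.504 -1.72
v 0.773 4.247 -2.786
v 0.187 3.176 -2.042
v 1.134 3.942 -2.942
v 0.548 2.87 -2.198
v 1.581 3.729 -2.897
v 0.996 2.657 -2.152
v 2.013 3.657 -2.66
v 1.428 2.586 -1.916
v 2.331 3.743 -2.286
v 1.745 2.672 -1.542
v 2.46 3.968 -1.861
v 1.875 2.896 -1.117
v 2.373 4.278 -1.482
v 1.788 3.207 -0.738
v 1.598 3.211 3.405
v 1.976 3.062 3.776
v 0.88 2.6 4.706
v 0.502 2.749 4.335
v 1.922 3.312 3.837
v 0.827 2.85 4.768
v 1.795 3.54 3.8
v 0.699 3.077 4.73
v 1.622 3.691 3.672
v 0.526 3.229 4.602
v 1.444 3.733 3.483
v 0.348 3.271 4.413
v 1.301 3.656 3.276
v 0.205 3.193 4.206
v 1.226 3.476 3.098
v 0.13 3.014 4.029
v 1.236 3.236 2.991
v 0.14 2.773 3.921
v 1.33 2.99 2.979
v 0.234 2.528 3.909
v 1.484 2.795 3.064
v 0.388 2.332 3.994
v 1.665 2.695 3.227
v 0.569 2.233 4.158
v 1.83 2.713 3.431
v 0.735 2.251 4.362
v 1.943 2.846 3.629
v 0.847 2.383 4.559
v 0.093 0.348 -2.884
v 0.52 0.187 -2.656
v -0.113 1.512 -1.676
v 0.599 0.375 -2.824
v 0.542 0.556 -3.008
v 0.365 0.681 -3.158
v 0.115 0.716 -3.235
v -0.141 0.653 -3.218
v -0.334 0.509 -3.111
v -0.413 0.321 -2.944
v -0.356 0.14 -2.76
v -0.179 0.015 -2.609
v 0.071 -0.021 -2.532
v 0.327 0.042 -2.549
v -4.48 -2.679 -1.785
v -3.904 -2.637 -2.71
v -2.84 -3.321 -0.795
v -3.88 -1.919 -2.286
v -4.207 -1.647 -1.568
v -4.694 -1.979 -0.978
v -5.055 -2.722 -0.86
v -5.079 -3.44 -1.285
v -4.752 -3.712 -2.002
v -4.266 -3.38 -2.593
f 2 1 5
f 2 5 3
f 3 5 6
f 3 6 4
f 5 1 7
f 5 7 6
f 6 7 8
f 6 8 4
f 7 1 9
f 7 9 8
f 8 9 10
f 8 10 4
f 9 1 11
f 9 11 10
f 10 11 12
f 10 12 4
f 11 1 13
f 11 13 12
f 12 13 14
f 12 14 4
f 13 1 15
f 13 15 14
f 14 15 16
f 14 16 4
f 15 1 17
f 15 17 16
f 16 17 18
f 16 18 4
f 17 1 19
f 17 19 18
f 18 19 20
f 18 20 4
f 19 1 21
f 19 21 20
f 20 21 22
f 20 22 4
f 21 1 23
f 21 23 22
f 22 23 24
f 22 24 4
f 23 1 25
f 23 25 24
f 24 25 26
f 24 26 4
f 25 1 27
f 25 27 26
f 26 27 28
f 26 28 4
f 27 1 2
f 27 2 28
f 28 2 3
f 28 3 4
f 30 29 33
f 30 33 31
f 31 33 34
f 31 34 32
f 33 29 35
f 33 35 34
f 34 35 36
f 34 36 32
f 35 29 37
f 35 37 36
f 36 37 38
f 36 38 32
f 37 29 39
f 37 39 38
f 38 39 40
f 38 40 32
f 39 29 41
f 39 41 40
f 40 41 42
f 40 42 32
f 41 29 43
f 41 43 42
f 42 43 44
f 42 44 32
f 43 29 45
f 43 45 44
f 44 45 46
f 44 46 32
f 45 29 47
f 45 47 46
f 46 47 48
f 46 48 32
f 47 29 49
f 47 49 48
f 48 49 50
f 48 50 32
f 49 29 51
f 49 51 50
f 50 51 52
f 50 52 32
f 51 29 53
f 51 53 52
f 52 53 54
f 52 54 32
f 53 29 55
f 53 55 54
f 54 55 56
f 54 56 32
f 55 29 30
f 55 30 56
f 56 30 31
f 56 31 32
f 58 57 60
f 58 60 59
f 60 57 61
f 60 61 59
f 61 57 62
f 61 62 59
f 62 57 63
f 62 63 59
f 63 57 64
f 63 64 59
f 64 57 65
f 64 65 59
f 65 57 66
f 65 66 59
f 66 57 67
f 66 67 59
f 67 57 68
f 67 68 59
f 68 57 69
f 68 69 59
f 69 57 70
f 69 70 59
f 70 57 58
f 70 58 59
f 72 71 74
f 72 74 73
f 74 71 75
f 74 75 73
f 75 71 76
f 75 76 73
f 76 71 77
f 76 77 73
f 77 71 78
f 77 78 73
f 78 71 79
f 78 79 73
f 79 71 80
f 79 80 73
f 80 71 72
f 80 72 73



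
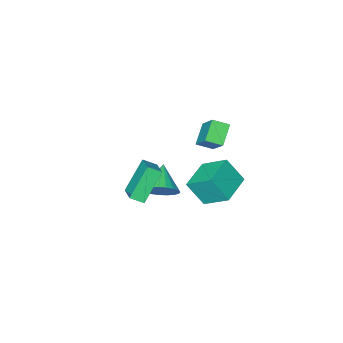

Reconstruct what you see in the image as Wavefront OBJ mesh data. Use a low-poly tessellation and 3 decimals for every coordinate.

v 2.835 0.026 -0.2
v 1.556 -0.253 1.48
v 3.424 1.399 0.477
v 2.145 1.12 2.157
v 3.435 -0.42 0.183
v 2.156 -0.699 1.863
v 4.024 0.953 0.86
v 2.745 0.674 2.54
v -3.957 -3.028 -1.799
v -4.877 -3.692 -0.912
v -3.551 -1.545 -0.269
v -4.471 -2.209 0.619
v -3.189 -3.611 -1.439
v -4.109 -4.275 -0.551
v -2.783 -2.128 0.092
v -3.703 -2.792 0.979
v 0.881 -0.943 -1.559
v 1.743 -1.473 -1.365
v -0.041 -2.077 -0.561
v 1.739 -1.189 -1.045
v 1.588 -0.862 -0.813
v 1.314 -0.549 -0.711
v 0.965 -0.304 -0.755
v 0.602 -0.17 -0.938
v 0.287 -0.169 -1.228
v 0.075 -0.302 -1.576
v 0.002 -0.546 -1.92
v 0.082 -0.858 -2.202
v 0.299 -1.185 -2.373
v 0.617 -1.47 -2.403
v 0.981 -1.664 -2.287
v 1.328 -1.733 -2.045
v 1.597 -1.666 -1.719
v -3.306 -1.448 -3.332
v -2.676 -2.23 -1.923
v -3.933 -0.061 -2.281
v -3.303 -0.843 -0.872
v -1.597 -0.497 -3.568
v -0.967 -1.279 -2.159
v -2.224 0.89 -2.517
v -1.594 0.108 -1.108
f 2 4 1
f 5 2 1
f 1 4 3
f 3 5 1
f 2 8 4
f 6 2 5
f 6 8 2
f 4 8 3
f 7 5 3
f 3 8 7
f 7 6 5
f 8 6 7
f 10 12 9
f 13 10 9
f 9 12 11
f 11 13 9
f 10 16 12
f 14 10 13
f 14 16 10
f 12 16 11
f 15 13 11
f 11 16 15
f 15 14 13
f 16 14 15
f 18 17 20
f 18 20 19
f 20 17 21
f 20 21 19
f 21 17 22
f 21 22 19
f 22 17 23
f 22 23 19
f 23 17 24
f 23 24 19
f 24 17 25
f 24 25 19
f 25 17 26
f 25 26 19
f 26 17 27
f 26 27 19
f 27 17 28
f 27 28 19
f 28 17 29
f 28 29 19
f 29 17 30
f 29 30 19
f 30 17 31
f 30 31 19
f 31 17 32
f 31 32 19
f 32 17 33
f 32 33 19
f 33 17 18
f 33 18 19
f 35 37 34
f 38 35 34
f 34 37 36
f 36 38 34
f 35 41 37
f 39 35 38
f 39 41 35
f 37 41 36
f 40 38 36
f 36 41 40
f 40 39 38
f 41 39 40



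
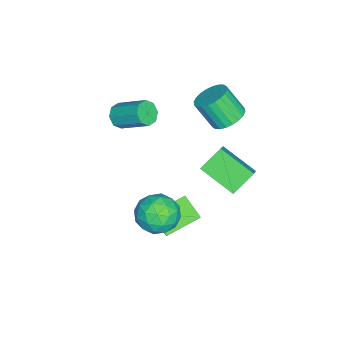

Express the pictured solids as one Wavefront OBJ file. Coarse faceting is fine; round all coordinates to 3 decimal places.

v -2.031 -2.979 2.061
v -1.557 -2.75 1.57
v -1.215 -1.232 2.607
v -1.689 -1.461 3.099
v -2.068 -2.567 1.472
v -1.725 -1.05 2.509
v -2.557 -2.626 1.719
v -2.214 -1.108 2.756
v -2.738 -2.891 2.166
v -2.396 -1.374 3.204
v -2.505 -3.208 2.553
v -2.163 -1.69 3.59
v -1.995 -3.39 2.651
v -1.652 -1.873 3.688
v -1.506 -3.332 2.404
v -1.163 -1.814 3.441
v -1.324 -3.066 1.956
v -0.982 -1.549 2.994
v 0.893 0.269 -3.855
v 0.222 -0.712 -3.098
v -0.36 1.584 -3.262
v -1.031 0.602 -2.504
v 1.491 0.478 -3.056
v 0.82 -0.504 -2.298
v 0.238 1.792 -2.462
v -0.433 0.811 -1.705
v -2.991 1.959 0.088
v -2.132 2.073 0.83
v -2.439 3.778 -0.828
v -1.581 3.891 -0.087
v -2.079 1.209 -0.853
v -1.221 1.322 -0.112
v -1.528 3.027 -1.77
v -0.669 3.141 -1.028
v 1.912 1.033 -1.669
v 2.735 0.244 -1.375
v 0.565 -0.104 -0.945
v 1.388 -0.893 -0.651
v 1.334 0.14 -0.088
v 2.167 0.842 -0.535
v 1.133 -0.702 -1.785
v 1.966 0 -2.232
v 2.254 -0.828 -1.447
v 2.378 -0.308 -0.398
v 0.922 0.448 -1.922
v 1.046 0.968 -0.873
v 2.442 0.738 -1.585
v 0.858 -0.598 -0.735
v 0.827 0.009 -0.403
v 1.311 -0.455 -0.231
v 2.108 1.09 -1.092
v 2.592 0.626 -0.919
v 1.768 0.565 -0.162
v 0.708 -0.486 -1.401
v 1.192 -0.95 -1.228
v 1.989 0.595 -2.089
v 2.473 0.131 -1.917
v 1.532 -0.425 -2.158
v 2.643 -0.356 -1.455
v 1.851 -1.024 -1.03
v 1.701 -0.912 -1.696
v 2.191 -0.499 -1.959
v 2.716 -0.05 -0.838
v 1.924 -0.718 -0.413
v 1.893 -0.111 -0.082
v 2.382 0.302 -0.345
v 2.433 -0.68 -0.881
v 1.376 0.858 -1.907
v 0.584 0.19 -1.482
v 0.918 -0.162 -1.975
v 1.407 0.251 -2.238
v 1.449 1.164 -1.29
v 0.657 0.496 -0.865
v 1.109 0.639 -0.361
v 1.599 1.052 -0.624
v 0.867 0.82 -1.439
v -3.233 2.141 2.257
v -2.737 2.777 2.74
v -2.851 1.816 4.125
v -3.347 1.179 3.643
v -3.08 2.897 2.795
v -3.194 1.935 4.18
v -3.445 2.901 2.768
v -3.559 1.94 4.153
v -3.779 2.79 2.663
v -3.893 1.828 4.048
v -4.029 2.58 2.497
v -4.143 1.618 3.882
v -4.158 2.303 2.294
v -4.272 1.341 3.679
v -4.147 2.001 2.085
v -4.26 1.04 3.471
v -3.996 1.721 1.903
v -4.11 0.759 3.288
v -3.729 1.504 1.775
v -3.843 0.543 3.16
v -3.386 1.385 1.72
v -3.5 0.423 3.105
v -3.021 1.38 1.747
v -3.135 0.419 3.132
v -2.687 1.492 1.852
v -2.801 0.53 3.237
v -2.437 1.702 2.018
v -2.551 0.74 3.403
v -2.308 1.979 2.221
v -2.422 1.017 3.606
v -2.32 2.28 2.429
v -2.433 1.319 3.815
v -2.47 2.561 2.612
v -2.584 1.599 3.997
f 2 1 5
f 2 5 3
f 3 5 6
f 3 6 4
f 5 1 7
f 5 7 6
f 6 7 8
f 6 8 4
f 7 1 9
f 7 9 8
f 8 9 10
f 8 10 4
f 9 1 11
f 9 11 10
f 10 11 12
f 10 12 4
f 11 1 13
f 11 13 12
f 12 13 14
f 12 14 4
f 13 1 15
f 13 15 14
f 14 15 16
f 14 16 4
f 15 1 17
f 15 17 16
f 16 17 18
f 16 18 4
f 17 1 2
f 17 2 18
f 18 2 3
f 18 3 4
f 20 22 19
f 23 20 19
f 19 22 21
f 21 23 19
f 20 26 22
f 24 20 23
f 24 26 20
f 22 26 21
f 25 23 21
f 21 26 25
f 25 24 23
f 26 24 25
f 28 30 27
f 31 28 27
f 27 30 29
f 29 31 27
f 28 34 30
f 32 28 31
f 32 34 28
f 30 34 29
f 33 31 29
f 29 34 33
f 33 32 31
f 34 32 33
f 35 72 51
f 72 46 75
f 51 75 40
f 72 75 51
f 35 51 47
f 51 40 52
f 47 52 36
f 51 52 47
f 35 47 56
f 47 36 57
f 56 57 42
f 47 57 56
f 35 56 68
f 56 42 71
f 68 71 45
f 56 71 68
f 35 68 72
f 68 45 76
f 72 76 46
f 68 76 72
f 36 52 63
f 52 40 66
f 63 66 44
f 52 66 63
f 40 75 53
f 75 46 74
f 53 74 39
f 75 74 53
f 46 76 73
f 76 45 69
f 73 69 37
f 76 69 73
f 45 71 70
f 71 42 58
f 70 58 41
f 71 58 70
f 42 57 62
f 57 36 59
f 62 59 43
f 57 59 62
f 38 64 50
f 64 44 65
f 50 65 39
f 64 65 50
f 38 50 48
f 50 39 49
f 48 49 37
f 50 49 48
f 38 48 55
f 48 37 54
f 55 54 41
f 48 54 55
f 38 55 60
f 55 41 61
f 60 61 43
f 55 61 60
f 38 60 64
f 60 43 67
f 64 67 44
f 60 67 64
f 39 65 53
f 65 44 66
f 53 66 40
f 65 66 53
f 37 49 73
f 49 39 74
f 73 74 46
f 49 74 73
f 41 54 70
f 54 37 69
f 70 69 45
f 54 69 70
f 43 61 62
f 61 41 58
f 62 58 42
f 61 58 62
f 44 67 63
f 67 43 59
f 63 59 36
f 67 59 63
f 78 77 81
f 78 81 79
f 79 81 82
f 79 82 80
f 81 77 83
f 81 83 82
f 82 83 84
f 82 84 80
f 83 77 85
f 83 85 84
f 84 85 86
f 84 86 80
f 85 77 87
f 85 87 86
f 86 87 88
f 86 88 80
f 87 77 89
f 87 89 88
f 88 89 90
f 88 90 80
f 89 77 91
f 89 91 90
f 90 91 92
f 90 92 80
f 91 77 93
f 91 93 92
f 92 93 94
f 92 94 80
f 93 77 95
f 93 95 94
f 94 95 96
f 94 96 80
f 95 77 97
f 95 97 96
f 96 97 98
f 96 98 80
f 97 77 99
f 97 99 98
f 98 99 100
f 98 100 80
f 99 77 101
f 99 101 100
f 100 101 102
f 100 102 80
f 101 77 103
f 101 103 102
f 102 103 104
f 102 104 80
f 103 77 105
f 103 105 104
f 104 105 106
f 104 106 80
f 105 77 107
f 105 107 106
f 106 107 108
f 106 108 80
f 107 77 109
f 107 109 108
f 108 109 110
f 108 110 80
f 109 77 78
f 109 78 110
f 110 78 79
f 110 79 80



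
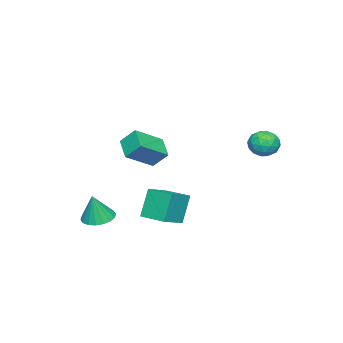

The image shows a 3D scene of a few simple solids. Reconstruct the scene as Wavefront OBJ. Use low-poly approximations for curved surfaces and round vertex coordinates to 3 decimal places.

v -4.11 3.786 1.192
v -3.727 4.194 0.442
v -2.773 3.166 1.538
v -2.39 3.574 0.788
v -2.664 4.095 1.515
v -3.49 4.479 1.301
v -3.01 2.881 0.679
v -3.836 3.265 0.465
v -3.047 3.635 0.125
v -2.833 4.385 0.642
v -3.667 2.975 1.338
v -3.453 3.725 1.855
v -4.036 4.044 0.786
v -2.464 3.316 1.194
v -2.625 3.622 1.621
v -2.4 3.862 1.18
v -3.897 4.212 1.291
v -3.672 4.451 0.85
v -3.047 4.394 1.482
v -2.828 2.909 1.13
v -2.603 3.148 0.689
v -4.1 3.498 0.8
v -3.875 3.738 0.359
v -3.453 2.966 0.498
v -3.411 3.955 0.159
v -2.625 3.591 0.363
v -2.989 3.184 0.299
v -3.475 3.409 0.173
v -3.285 4.396 0.463
v -2.499 4.032 0.667
v -2.66 4.339 1.094
v -3.146 4.564 0.968
v -2.885 4.068 0.277
v -4.001 3.328 1.313
v -3.215 2.964 1.517
v -3.354 2.796 1.012
v -3.84 3.021 0.886
v -3.875 3.769 1.617
v -3.089 3.405 1.821
v -3.025 3.951 1.807
v -3.511 4.176 1.681
v -3.615 3.292 1.703
v 2.654 0.496 -2.788
v 1.955 0.584 -1.109
v 2.949 1.996 -2.744
v 2.25 2.085 -1.066
v 4.09 0.195 -2.174
v 3.391 0.284 -0.496
v 4.385 1.696 -2.131
v 3.686 1.784 -0.452
v 2.582 -3.105 -3.495
v 3.355 -3.585 -3.731
v 3.018 -3.215 -1.845
v 3.486 -3.188 -3.739
v 3.438 -2.774 -3.699
v 3.221 -2.426 -3.618
v 2.877 -2.213 -3.513
v 2.474 -2.176 -3.404
v 2.093 -2.323 -3.314
v 1.809 -2.625 -3.259
v 1.678 -3.022 -3.251
v 1.726 -3.436 -3.291
v 1.944 -3.784 -3.371
v 2.287 -3.997 -3.477
v 2.69 -4.034 -3.585
v 3.071 -3.887 -3.676
v 2.313 -0.318 1.745
v 2.199 0.486 2.601
v 3.24 0.486 1.113
v 3.125 1.29 1.969
v 3.695 -1.15 2.711
v 3.58 -0.346 3.567
v 4.621 -0.346 2.079
v 4.507 0.458 2.935
f 1 38 17
f 38 12 41
f 17 41 6
f 38 41 17
f 1 17 13
f 17 6 18
f 13 18 2
f 17 18 13
f 1 13 22
f 13 2 23
f 22 23 8
f 13 23 22
f 1 22 34
f 22 8 37
f 34 37 11
f 22 37 34
f 1 34 38
f 34 11 42
f 38 42 12
f 34 42 38
f 2 18 29
f 18 6 32
f 29 32 10
f 18 32 29
f 6 41 19
f 41 12 40
f 19 40 5
f 41 40 19
f 12 42 39
f 42 11 35
f 39 35 3
f 42 35 39
f 11 37 36
f 37 8 24
f 36 24 7
f 37 24 36
f 8 23 28
f 23 2 25
f 28 25 9
f 23 25 28
f 4 30 16
f 30 10 31
f 16 31 5
f 30 31 16
f 4 16 14
f 16 5 15
f 14 15 3
f 16 15 14
f 4 14 21
f 14 3 20
f 21 20 7
f 14 20 21
f 4 21 26
f 21 7 27
f 26 27 9
f 21 27 26
f 4 26 30
f 26 9 33
f 30 33 10
f 26 33 30
f 5 31 19
f 31 10 32
f 19 32 6
f 31 32 19
f 3 15 39
f 15 5 40
f 39 40 12
f 15 40 39
f 7 20 36
f 20 3 35
f 36 35 11
f 20 35 36
f 9 27 28
f 27 7 24
f 28 24 8
f 27 24 28
f 10 33 29
f 33 9 25
f 29 25 2
f 33 25 29
f 44 46 43
f 47 44 43
f 43 46 45
f 45 47 43
f 44 50 46
f 48 44 47
f 48 50 44
f 46 50 45
f 49 47 45
f 45 50 49
f 49 48 47
f 50 48 49
f 52 51 54
f 52 54 53
f 54 51 55
f 54 55 53
f 55 51 56
f 55 56 53
f 56 51 57
f 56 57 53
f 57 51 58
f 57 58 53
f 58 51 59
f 58 59 53
f 59 51 60
f 59 60 53
f 60 51 61
f 60 61 53
f 61 51 62
f 61 62 53
f 62 51 63
f 62 63 53
f 63 51 64
f 63 64 53
f 64 51 65
f 64 65 53
f 65 51 66
f 65 66 53
f 66 51 52
f 66 52 53
f 68 70 67
f 71 68 67
f 67 70 69
f 69 71 67
f 68 74 70
f 72 68 71
f 72 74 68
f 70 74 69
f 73 71 69
f 69 74 73
f 73 72 71
f 74 72 73



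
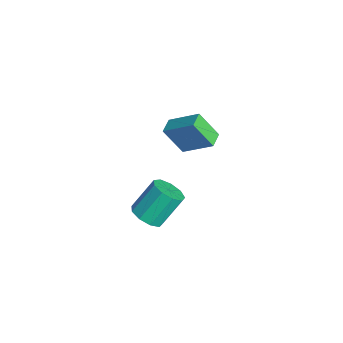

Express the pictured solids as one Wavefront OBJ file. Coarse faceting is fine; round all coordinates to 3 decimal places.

v -3.776 -0.534 -1.184
v -4.181 -1.467 0.302
v -2.905 0.827 -0.092
v -3.309 -0.106 1.393
v -2.971 -0.994 -1.253
v -3.375 -1.927 0.232
v -2.099 0.367 -0.162
v -2.504 -0.566 1.324
v 3.035 -3.895 0.313
v 3.775 -3.433 0.135
v 3.424 -2.304 1.609
v 2.685 -2.765 1.787
v 3.302 -3.191 -0.163
v 2.952 -2.062 1.312
v 2.705 -3.279 -0.238
v 2.354 -2.149 1.237
v 2.262 -3.654 -0.055
v 1.911 -2.525 1.419
v 2.181 -4.142 0.299
v 1.83 -3.013 1.774
v 2.5 -4.515 0.66
v 2.149 -3.385 2.135
v 3.069 -4.597 0.859
v 2.719 -3.467 2.333
v 3.623 -4.35 0.802
v 3.272 -3.221 2.276
v 3.902 -3.891 0.516
v 3.551 -2.761 1.99
f 2 4 1
f 5 2 1
f 1 4 3
f 3 5 1
f 2 8 4
f 6 2 5
f 6 8 2
f 4 8 3
f 7 5 3
f 3 8 7
f 7 6 5
f 8 6 7
f 10 9 13
f 10 13 11
f 11 13 14
f 11 14 12
f 13 9 15
f 13 15 14
f 14 15 16
f 14 16 12
f 15 9 17
f 15 17 16
f 16 17 18
f 16 18 12
f 17 9 19
f 17 19 18
f 18 19 20
f 18 20 12
f 19 9 21
f 19 21 20
f 20 21 22
f 20 22 12
f 21 9 23
f 21 23 22
f 22 23 24
f 22 24 12
f 23 9 25
f 23 25 24
f 24 25 26
f 24 26 12
f 25 9 27
f 25 27 26
f 26 27 28
f 26 28 12
f 27 9 10
f 27 10 28
f 28 10 11
f 28 11 12



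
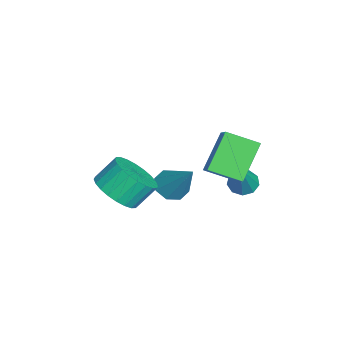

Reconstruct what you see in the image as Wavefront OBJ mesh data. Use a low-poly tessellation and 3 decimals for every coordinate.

v -1.688 2.053 4.173
v -0.479 2.259 5.12
v -1.534 3.359 3.692
v -0.324 3.564 4.639
v -0.556 1.436 2.861
v 0.654 1.641 3.808
v -0.401 2.741 2.38
v 0.808 2.947 3.327
v -1.844 -1.98 0.403
v -1.045 -1.308 0.127
v -1.397 -0.507 1.062
v -2.196 -1.18 1.337
v -1.36 -1.165 -0.114
v -1.712 -0.364 0.821
v -1.748 -1.146 -0.276
v -2.1 -0.345 0.658
v -2.151 -1.254 -0.335
v -2.503 -0.453 0.599
v -2.508 -1.473 -0.282
v -2.86 -0.672 0.653
v -2.763 -1.769 -0.124
v -3.115 -0.968 0.81
v -2.878 -2.097 0.113
v -3.23 -1.297 1.048
v -2.836 -2.408 0.395
v -3.188 -1.607 1.33
v -2.643 -2.653 0.678
v -2.995 -1.852 1.613
v -2.328 -2.796 0.919
v -2.68 -1.995 1.854
v -1.94 -2.815 1.082
v -2.292 -2.014 2.016
v -1.537 -2.707 1.141
v -1.889 -1.906 2.075
v -1.18 -2.488 1.087
v -1.532 -1.687 2.022
v -0.925 -2.192 0.93
v -1.277 -1.391 1.864
v -0.81 -1.863 0.692
v -1.162 -1.063 1.627
v -0.852 -1.553 0.41
v -1.204 -0.752 1.345
v -3.356 0.111 -0.262
v -2.67 -0.061 -0.592
v -2.364 0.989 1.342
v -2.876 0.475 -0.758
v -3.363 0.797 -0.633
v -3.846 0.717 -0.291
v -4.041 0.282 0.068
v -3.836 -0.253 0.234
v -3.349 -0.575 0.109
v -2.866 -0.495 -0.233
v -2.654 2.926 0.561
v -2.262 2.511 0.272
v -1.566 2.814 2.199
v -2.121 2.92 0.206
v -2.229 3.332 0.307
v -2.536 3.555 0.526
v -2.898 3.483 0.761
v -3.146 3.151 0.903
v -3.164 2.714 0.884
v -2.943 2.376 0.715
v -2.587 2.296 0.473
f 2 4 1
f 5 2 1
f 1 4 3
f 3 5 1
f 2 8 4
f 6 2 5
f 6 8 2
f 4 8 3
f 7 5 3
f 3 8 7
f 7 6 5
f 8 6 7
f 10 9 13
f 10 13 11
f 11 13 14
f 11 14 12
f 13 9 15
f 13 15 14
f 14 15 16
f 14 16 12
f 15 9 17
f 15 17 16
f 16 17 18
f 16 18 12
f 17 9 19
f 17 19 18
f 18 19 20
f 18 20 12
f 19 9 21
f 19 21 20
f 20 21 22
f 20 22 12
f 21 9 23
f 21 23 22
f 22 23 24
f 22 24 12
f 23 9 25
f 23 25 24
f 24 25 26
f 24 26 12
f 25 9 27
f 25 27 26
f 26 27 28
f 26 28 12
f 27 9 29
f 27 29 28
f 28 29 30
f 28 30 12
f 29 9 31
f 29 31 30
f 30 31 32
f 30 32 12
f 31 9 33
f 31 33 32
f 32 33 34
f 32 34 12
f 33 9 35
f 33 35 34
f 34 35 36
f 34 36 12
f 35 9 37
f 35 37 36
f 36 37 38
f 36 38 12
f 37 9 39
f 37 39 38
f 38 39 40
f 38 40 12
f 39 9 41
f 39 41 40
f 40 41 42
f 40 42 12
f 41 9 10
f 41 10 42
f 42 10 11
f 42 11 12
f 44 43 46
f 44 46 45
f 46 43 47
f 46 47 45
f 47 43 48
f 47 48 45
f 48 43 49
f 48 49 45
f 49 43 50
f 49 50 45
f 50 43 51
f 50 51 45
f 51 43 52
f 51 52 45
f 52 43 44
f 52 44 45
f 54 53 56
f 54 56 55
f 56 53 57
f 56 57 55
f 57 53 58
f 57 58 55
f 58 53 59
f 58 59 55
f 59 53 60
f 59 60 55
f 60 53 61
f 60 61 55
f 61 53 62
f 61 62 55
f 62 53 63
f 62 63 55
f 63 53 54
f 63 54 55



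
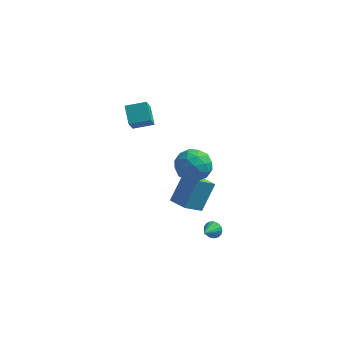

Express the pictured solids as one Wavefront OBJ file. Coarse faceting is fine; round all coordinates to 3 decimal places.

v 0.142 2.11 0.942
v 1.022 2.51 0.132
v 0.038 0.33 -0.052
v 0.918 0.73 -0.862
v 1.227 0.49 0.337
v 1.291 1.59 0.952
v -0.231 1.25 -0.872
v -0.167 2.35 -0.257
v 0.792 1.979 -0.989
v 1.693 1.509 -0.242
v -0.633 1.331 0.322
v 0.268 0.861 1.069
v 0.591 2.466 0.624
v 0.469 0.374 -0.544
v 0.65 0.232 0.161
v 1.168 0.468 -0.315
v 0.749 1.925 1.106
v 1.267 2.161 0.63
v 1.387 0.973 0.751
v -0.207 0.679 -0.55
v 0.311 0.915 -1.026
v -0.108 2.372 0.395
v 0.41 2.608 -0.081
v -0.327 1.867 -0.671
v 0.973 2.39 -0.511
v 0.912 1.343 -1.095
v 0.236 1.649 -1.101
v 0.274 2.296 -0.74
v 1.503 2.113 -0.071
v 1.442 1.067 -0.656
v 1.623 0.925 0.049
v 1.661 1.572 0.41
v 1.368 1.801 -0.73
v -0.382 1.773 0.736
v -0.443 0.727 0.151
v -0.601 1.268 -0.33
v -0.563 1.915 0.031
v 0.148 1.497 1.175
v 0.087 0.45 0.591
v 0.786 0.544 0.82
v 0.824 1.191 1.181
v -0.308 1.039 0.81
v -3.311 1.641 2.663
v -3.333 0.768 3.857
v -3.814 2.683 3.415
v -3.835 1.81 4.61
v -2.045 2.03 2.97
v -2.066 1.157 4.165
v -2.547 3.072 3.723
v -2.569 2.199 4.917
v 0.063 1.119 -4.076
v 0.622 2.386 -2.418
v -1.048 1.891 -4.291
v -0.489 3.158 -2.634
v 0.949 2.102 -5.126
v 1.508 3.369 -3.469
v -0.162 2.874 -5.342
v 0.397 4.141 -3.684
v 2.198 -0.475 -4.303
v 2.698 -0.403 -3.944
v 1.882 -1.605 -3.637
v 2.485 -0.257 -3.798
v 2.206 -0.162 -3.768
v 1.925 -0.137 -3.86
v 1.706 -0.19 -4.054
v 1.6 -0.309 -4.305
v 1.631 -0.465 -4.555
v 1.792 -0.623 -4.748
v 2.046 -0.748 -4.839
v 2.334 -0.809 -4.807
v 2.592 -0.794 -4.66
v 2.759 -0.706 -4.431
v 2.797 -0.565 -4.173
f 1 38 17
f 38 12 41
f 17 41 6
f 38 41 17
f 1 17 13
f 17 6 18
f 13 18 2
f 17 18 13
f 1 13 22
f 13 2 23
f 22 23 8
f 13 23 22
f 1 22 34
f 22 8 37
f 34 37 11
f 22 37 34
f 1 34 38
f 34 11 42
f 38 42 12
f 34 42 38
f 2 18 29
f 18 6 32
f 29 32 10
f 18 32 29
f 6 41 19
f 41 12 40
f 19 40 5
f 41 40 19
f 12 42 39
f 42 11 35
f 39 35 3
f 42 35 39
f 11 37 36
f 37 8 24
f 36 24 7
f 37 24 36
f 8 23 28
f 23 2 25
f 28 25 9
f 23 25 28
f 4 30 16
f 30 10 31
f 16 31 5
f 30 31 16
f 4 16 14
f 16 5 15
f 14 15 3
f 16 15 14
f 4 14 21
f 14 3 20
f 21 20 7
f 14 20 21
f 4 21 26
f 21 7 27
f 26 27 9
f 21 27 26
f 4 26 30
f 26 9 33
f 30 33 10
f 26 33 30
f 5 31 19
f 31 10 32
f 19 32 6
f 31 32 19
f 3 15 39
f 15 5 40
f 39 40 12
f 15 40 39
f 7 20 36
f 20 3 35
f 36 35 11
f 20 35 36
f 9 27 28
f 27 7 24
f 28 24 8
f 27 24 28
f 10 33 29
f 33 9 25
f 29 25 2
f 33 25 29
f 44 46 43
f 47 44 43
f 43 46 45
f 45 47 43
f 44 50 46
f 48 44 47
f 48 50 44
f 46 50 45
f 49 47 45
f 45 50 49
f 49 48 47
f 50 48 49
f 52 54 51
f 55 52 51
f 51 54 53
f 53 55 51
f 52 58 54
f 56 52 55
f 56 58 52
f 54 58 53
f 57 55 53
f 53 58 57
f 57 56 55
f 58 56 57
f 60 59 62
f 60 62 61
f 62 59 63
f 62 63 61
f 63 59 64
f 63 64 61
f 64 59 65
f 64 65 61
f 65 59 66
f 65 66 61
f 66 59 67
f 66 67 61
f 67 59 68
f 67 68 61
f 68 59 69
f 68 69 61
f 69 59 70
f 69 70 61
f 70 59 71
f 70 71 61
f 71 59 72
f 71 72 61
f 72 59 73
f 72 73 61
f 73 59 60
f 73 60 61



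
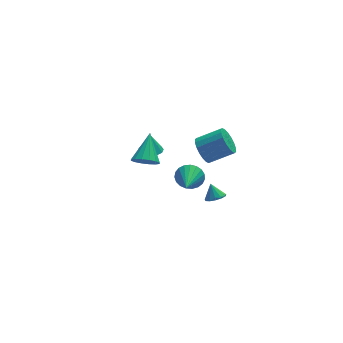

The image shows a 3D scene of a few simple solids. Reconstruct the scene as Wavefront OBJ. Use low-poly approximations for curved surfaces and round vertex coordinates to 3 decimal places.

v 1.054 2.766 -4.369
v 1.554 2.943 -3.544
v 0.326 0.914 -3.531
v 1.195 3.12 -3.466
v 0.812 3.235 -3.543
v 0.471 3.27 -3.764
v 0.231 3.217 -4.089
v 0.133 3.087 -4.462
v 0.194 2.901 -4.819
v 0.405 2.692 -5.099
v 0.727 2.496 -5.252
v 1.107 2.346 -5.253
v 1.477 2.269 -5.1
v 1.774 2.279 -4.822
v 1.946 2.372 -4.465
v 1.965 2.534 -4.091
v 1.826 2.736 -3.765
v -2.811 -1.17 2.029
v -2.029 -1.603 2.135
v -2.109 0.39 3.231
v -1.969 -1.338 1.756
v -2.135 -1.028 1.451
v -2.482 -0.756 1.3
v -2.917 -0.594 1.345
v -3.323 -0.587 1.573
v -3.592 -0.736 1.923
v -3.652 -1.002 2.301
v -3.486 -1.312 2.607
v -3.139 -1.584 2.757
v -2.704 -1.745 2.713
v -2.298 -1.752 2.485
v -1.787 1.502 0.41
v -1.338 2.126 0.28
v -1.733 1.718 1.63
v -1.753 2.269 0.273
v -2.179 2.168 0.309
v -2.481 1.856 0.378
v -2.562 1.431 0.457
v -2.397 1.029 0.521
v -2.038 0.777 0.55
v -1.6 0.755 0.534
v -1.22 0.97 0.48
v -1.021 1.354 0.403
v -1.065 1.785 0.328
v 0.438 -2.261 3.349
v 0.783 -2.711 2.587
v 2.307 -2.968 3.428
v 1.962 -2.519 4.191
v 0.89 -2.308 2.515
v 2.415 -2.565 3.356
v 0.908 -1.896 2.609
v 2.432 -2.153 3.45
v 0.833 -1.557 2.85
v 2.357 -1.814 3.691
v 0.679 -1.357 3.189
v 2.203 -1.614 4.03
v 0.478 -1.336 3.56
v 2.002 -1.593 4.401
v 0.269 -1.498 3.89
v 1.793 -1.756 4.731
v 0.093 -1.812 4.112
v 1.617 -2.069 4.953
v -0.015 -2.215 4.184
v 1.51 -2.472 5.025
v -0.032 -2.627 4.09
v 1.492 -2.884 4.931
v 0.043 -2.966 3.849
v 1.567 -3.223 4.69
v 0.197 -3.166 3.51
v 1.721 -3.423 4.351
v 0.398 -3.187 3.139
v 1.922 -3.444 3.98
v 0.607 -3.024 2.809
v 2.131 -3.282 3.65
v 1.291 -2.275 -1.589
v 1.625 -1.742 -1.873
v 1.129 -1.705 -0.711
v 1.251 -1.7 -1.969
v 0.889 -1.841 -1.945
v 0.655 -2.119 -1.807
v 0.623 -2.447 -1.601
v 0.802 -2.72 -1.391
v 1.137 -2.852 -1.244
v 1.521 -2.801 -1.206
v 1.831 -2.583 -1.291
v 1.97 -2.267 -1.47
v 1.893 -1.954 -1.687
f 2 1 4
f 2 4 3
f 4 1 5
f 4 5 3
f 5 1 6
f 5 6 3
f 6 1 7
f 6 7 3
f 7 1 8
f 7 8 3
f 8 1 9
f 8 9 3
f 9 1 10
f 9 10 3
f 10 1 11
f 10 11 3
f 11 1 12
f 11 12 3
f 12 1 13
f 12 13 3
f 13 1 14
f 13 14 3
f 14 1 15
f 14 15 3
f 15 1 16
f 15 16 3
f 16 1 17
f 16 17 3
f 17 1 2
f 17 2 3
f 19 18 21
f 19 21 20
f 21 18 22
f 21 22 20
f 22 18 23
f 22 23 20
f 23 18 24
f 23 24 20
f 24 18 25
f 24 25 20
f 25 18 26
f 25 26 20
f 26 18 27
f 26 27 20
f 27 18 28
f 27 28 20
f 28 18 29
f 28 29 20
f 29 18 30
f 29 30 20
f 30 18 31
f 30 31 20
f 31 18 19
f 31 19 20
f 33 32 35
f 33 35 34
f 35 32 36
f 35 36 34
f 36 32 37
f 36 37 34
f 37 32 38
f 37 38 34
f 38 32 39
f 38 39 34
f 39 32 40
f 39 40 34
f 40 32 41
f 40 41 34
f 41 32 42
f 41 42 34
f 42 32 43
f 42 43 34
f 43 32 44
f 43 44 34
f 44 32 33
f 44 33 34
f 46 45 49
f 46 49 47
f 47 49 50
f 47 50 48
f 49 45 51
f 49 51 50
f 50 51 52
f 50 52 48
f 51 45 53
f 51 53 52
f 52 53 54
f 52 54 48
f 53 45 55
f 53 55 54
f 54 55 56
f 54 56 48
f 55 45 57
f 55 57 56
f 56 57 58
f 56 58 48
f 57 45 59
f 57 59 58
f 58 59 60
f 58 60 48
f 59 45 61
f 59 61 60
f 60 61 62
f 60 62 48
f 61 45 63
f 61 63 62
f 62 63 64
f 62 64 48
f 63 45 65
f 63 65 64
f 64 65 66
f 64 66 48
f 65 45 67
f 65 67 66
f 66 67 68
f 66 68 48
f 67 45 69
f 67 69 68
f 68 69 70
f 68 70 48
f 69 45 71
f 69 71 70
f 70 71 72
f 70 72 48
f 71 45 73
f 71 73 72
f 72 73 74
f 72 74 48
f 73 45 46
f 73 46 74
f 74 46 47
f 74 47 48
f 76 75 78
f 76 78 77
f 78 75 79
f 78 79 77
f 79 75 80
f 79 80 77
f 80 75 81
f 80 81 77
f 81 75 82
f 81 82 77
f 82 75 83
f 82 83 77
f 83 75 84
f 83 84 77
f 84 75 85
f 84 85 77
f 85 75 86
f 85 86 77
f 86 75 87
f 86 87 77
f 87 75 76
f 87 76 77



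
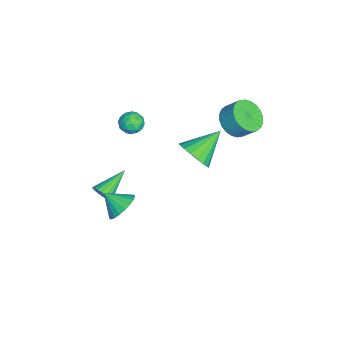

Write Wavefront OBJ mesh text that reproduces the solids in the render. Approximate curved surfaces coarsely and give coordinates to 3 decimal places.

v 0.13 0.837 2.354
v 0.984 1.072 2.99
v -1.07 2.183 3.466
v 1.021 1.399 2.634
v 0.882 1.615 2.222
v 0.594 1.677 1.837
v 0.214 1.572 1.554
v -0.182 1.322 1.429
v -0.517 0.975 1.488
v -0.723 0.601 1.718
v -0.76 0.274 2.074
v -0.621 0.058 2.485
v -0.333 -0.004 2.871
v 0.047 0.101 3.154
v 0.443 0.351 3.278
v 0.777 0.698 3.22
v -3.04 -2.241 2.056
v -2.389 -2.516 1.73
v -3.691 -3.204 1.57
v -3.04 -3.479 1.244
v -3.125 -3.497 2.017
v -2.723 -2.902 2.317
v -3.357 -2.818 0.983
v -2.955 -2.223 1.283
v -2.585 -2.873 1.066
v -2.442 -3.292 1.706
v -3.638 -2.428 1.594
v -3.495 -2.847 2.234
v -2.658 -2.294 1.935
v -3.422 -3.426 1.365
v -3.472 -3.436 1.819
v -3.09 -3.598 1.627
v -2.854 -2.521 2.281
v -2.471 -2.683 2.089
v -2.904 -3.259 2.258
v -3.609 -3.037 1.211
v -3.226 -3.199 1.019
v -2.99 -2.122 1.673
v -2.608 -2.284 1.481
v -3.176 -2.461 1.042
v -2.39 -2.665 1.354
v -2.773 -3.231 1.068
v -2.959 -2.843 0.915
v -2.723 -2.493 1.091
v -2.306 -2.912 1.729
v -2.689 -3.478 1.444
v -2.738 -3.488 1.898
v -2.502 -3.139 2.075
v -2.421 -3.122 1.339
v -3.391 -2.242 1.856
v -3.774 -2.808 1.571
v -3.578 -2.581 1.225
v -3.342 -2.232 1.402
v -3.307 -2.489 2.232
v -3.69 -3.055 1.946
v -3.357 -3.227 2.209
v -3.121 -2.877 2.385
v -3.659 -2.598 1.961
v 0.838 -4.083 -0.966
v 1.189 -4.033 -0.386
v -0.598 -2.977 -0.194
v 1.287 -3.794 -0.544
v 1.296 -3.613 -0.787
v 1.215 -3.525 -1.064
v 1.058 -3.547 -1.323
v 0.859 -3.675 -1.51
v 0.655 -3.884 -1.59
v 0.487 -4.132 -1.547
v 0.389 -4.371 -1.388
v 0.38 -4.552 -1.146
v 0.462 -4.64 -0.868
v 0.618 -4.618 -0.61
v 0.817 -4.49 -0.422
v 1.021 -4.281 -0.342
v -3.59 2.78 1.726
v -2.583 2.393 1.77
v -2.322 3.173 2.658
v -3.33 3.56 2.614
v -2.54 2.702 1.487
v -2.279 3.481 2.375
v -2.657 3.022 1.239
v -2.396 3.802 2.127
v -2.916 3.306 1.066
v -2.655 4.086 1.954
v -3.278 3.51 0.994
v -3.017 4.289 1.882
v -3.687 3.602 1.032
v -3.426 4.382 1.92
v -4.081 3.57 1.177
v -3.821 4.349 2.065
v -4.401 3.417 1.405
v -4.141 4.197 2.293
v -4.598 3.167 1.682
v -4.337 3.947 2.57
v -4.641 2.859 1.965
v -4.38 3.638 2.853
v -4.524 2.538 2.213
v -4.263 3.318 3.101
v -4.265 2.254 2.386
v -4.004 3.034 3.274
v -3.903 2.051 2.458
v -3.642 2.83 3.346
v -3.494 1.958 2.42
v -3.233 2.738 3.308
v -3.099 1.991 2.275
v -2.839 2.77 3.163
v -2.779 2.143 2.047
v -2.519 2.923 2.935
v 3.485 -2.652 1.036
v 4.016 -3.267 0.506
v 3.135 -3.648 1.844
v 4.283 -3.139 0.78
v 4.413 -2.927 1.097
v 4.382 -2.667 1.404
v 4.196 -2.404 1.647
v 3.887 -2.185 1.785
v 3.508 -2.046 1.793
v 3.125 -2.011 1.67
v 2.805 -2.088 1.437
v 2.602 -2.262 1.135
v 2.552 -2.503 0.816
v 2.663 -2.77 0.535
v 2.916 -3.017 0.34
v 3.267 -3.2 0.266
v 3.656 -3.289 0.325
f 2 1 4
f 2 4 3
f 4 1 5
f 4 5 3
f 5 1 6
f 5 6 3
f 6 1 7
f 6 7 3
f 7 1 8
f 7 8 3
f 8 1 9
f 8 9 3
f 9 1 10
f 9 10 3
f 10 1 11
f 10 11 3
f 11 1 12
f 11 12 3
f 12 1 13
f 12 13 3
f 13 1 14
f 13 14 3
f 14 1 15
f 14 15 3
f 15 1 16
f 15 16 3
f 16 1 2
f 16 2 3
f 17 54 33
f 54 28 57
f 33 57 22
f 54 57 33
f 17 33 29
f 33 22 34
f 29 34 18
f 33 34 29
f 17 29 38
f 29 18 39
f 38 39 24
f 29 39 38
f 17 38 50
f 38 24 53
f 50 53 27
f 38 53 50
f 17 50 54
f 50 27 58
f 54 58 28
f 50 58 54
f 18 34 45
f 34 22 48
f 45 48 26
f 34 48 45
f 22 57 35
f 57 28 56
f 35 56 21
f 57 56 35
f 28 58 55
f 58 27 51
f 55 51 19
f 58 51 55
f 27 53 52
f 53 24 40
f 52 40 23
f 53 40 52
f 24 39 44
f 39 18 41
f 44 41 25
f 39 41 44
f 20 46 32
f 46 26 47
f 32 47 21
f 46 47 32
f 20 32 30
f 32 21 31
f 30 31 19
f 32 31 30
f 20 30 37
f 30 19 36
f 37 36 23
f 30 36 37
f 20 37 42
f 37 23 43
f 42 43 25
f 37 43 42
f 20 42 46
f 42 25 49
f 46 49 26
f 42 49 46
f 21 47 35
f 47 26 48
f 35 48 22
f 47 48 35
f 19 31 55
f 31 21 56
f 55 56 28
f 31 56 55
f 23 36 52
f 36 19 51
f 52 51 27
f 36 51 52
f 25 43 44
f 43 23 40
f 44 40 24
f 43 40 44
f 26 49 45
f 49 25 41
f 45 41 18
f 49 41 45
f 60 59 62
f 60 62 61
f 62 59 63
f 62 63 61
f 63 59 64
f 63 64 61
f 64 59 65
f 64 65 61
f 65 59 66
f 65 66 61
f 66 59 67
f 66 67 61
f 67 59 68
f 67 68 61
f 68 59 69
f 68 69 61
f 69 59 70
f 69 70 61
f 70 59 71
f 70 71 61
f 71 59 72
f 71 72 61
f 72 59 73
f 72 73 61
f 73 59 74
f 73 74 61
f 74 59 60
f 74 60 61
f 76 75 79
f 76 79 77
f 77 79 80
f 77 80 78
f 79 75 81
f 79 81 80
f 80 81 82
f 80 82 78
f 81 75 83
f 81 83 82
f 82 83 84
f 82 84 78
f 83 75 85
f 83 85 84
f 84 85 86
f 84 86 78
f 85 75 87
f 85 87 86
f 86 87 88
f 86 88 78
f 87 75 89
f 87 89 88
f 88 89 90
f 88 90 78
f 89 75 91
f 89 91 90
f 90 91 92
f 90 92 78
f 91 75 93
f 91 93 92
f 92 93 94
f 92 94 78
f 93 75 95
f 93 95 94
f 94 95 96
f 94 96 78
f 95 75 97
f 95 97 96
f 96 97 98
f 96 98 78
f 97 75 99
f 97 99 98
f 98 99 100
f 98 100 78
f 99 75 101
f 99 101 100
f 100 101 102
f 100 102 78
f 101 75 103
f 101 103 102
f 102 103 104
f 102 104 78
f 103 75 105
f 103 105 104
f 104 105 106
f 104 106 78
f 105 75 107
f 105 107 106
f 106 107 108
f 106 108 78
f 107 75 76
f 107 76 108
f 108 76 77
f 108 77 78
f 110 109 112
f 110 112 111
f 112 109 113
f 112 113 111
f 113 109 114
f 113 114 111
f 114 109 115
f 114 115 111
f 115 109 116
f 115 116 111
f 116 109 117
f 116 117 111
f 117 109 118
f 117 118 111
f 118 109 119
f 118 119 111
f 119 109 120
f 119 120 111
f 120 109 121
f 120 121 111
f 121 109 122
f 121 122 111
f 122 109 123
f 122 123 111
f 123 109 124
f 123 124 111
f 124 109 125
f 124 125 111
f 125 109 110
f 125 110 111

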